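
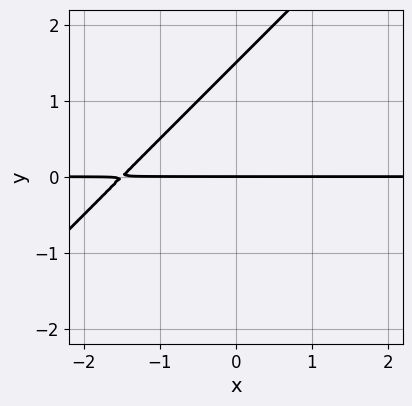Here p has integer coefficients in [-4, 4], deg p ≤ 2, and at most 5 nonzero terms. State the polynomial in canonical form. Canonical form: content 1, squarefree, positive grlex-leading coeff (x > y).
2*x*y - 2*y^2 + 3*y

(a) deg p = 2. No degree-1 curve has this shape.
(b) Against the integer gridlines: one y-axis crossing is at y = 0; the visible x-axis segment lies entirely on the curve.
(c) The integer polynomial consistent with all of this is the stated p.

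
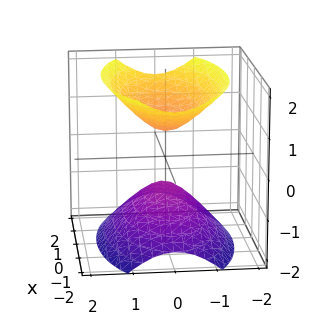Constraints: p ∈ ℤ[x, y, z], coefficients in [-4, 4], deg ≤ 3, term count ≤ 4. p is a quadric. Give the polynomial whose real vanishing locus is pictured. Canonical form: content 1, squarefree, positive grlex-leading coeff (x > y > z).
x^2 + 3*y^2 - 2*z^2 + 1

1. I count 2 distinct pieces. Treating them together as one polynomial.
2. deg p = 2. Two separate bowl-shaped sheets opening away from each other; a quadric.
3. Symmetries: the y ↦ −y reflection is a symmetry, so y appears only in even powers; the x ↦ −x reflection is a symmetry, so x appears only in even powers; mirror symmetry z ↦ −z ⇒ only even powers of z.
4. Checking where it meets the axes: it misses every integer gridline on the y-axis; no x-intercept at any integer in the box.
5. These observations pin down the coefficients.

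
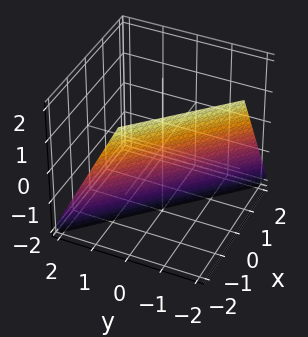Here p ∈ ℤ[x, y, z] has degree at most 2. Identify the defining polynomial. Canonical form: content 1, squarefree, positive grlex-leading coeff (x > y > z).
2*x + 2*y + z + 2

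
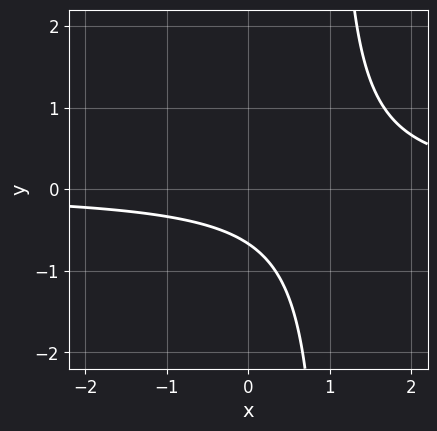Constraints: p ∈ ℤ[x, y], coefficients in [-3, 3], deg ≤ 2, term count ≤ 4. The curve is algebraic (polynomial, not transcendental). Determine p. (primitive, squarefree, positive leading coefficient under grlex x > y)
3*x*y - 3*y - 2

1. The degree is 2 — the shape is more complex than any degree-1 curve.
2. Checking where it meets the axes: no x-intercept at any integer in the box.
3. Putting this together gives p.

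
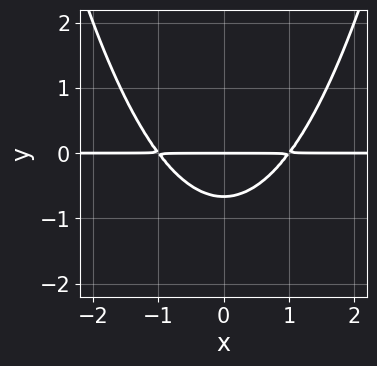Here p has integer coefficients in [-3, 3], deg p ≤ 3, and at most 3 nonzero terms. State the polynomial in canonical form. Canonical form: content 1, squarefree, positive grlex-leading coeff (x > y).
First, deg p = 3. A generic line meets the curve in up to 3 points.
Then, symmetries: the x ↦ −x reflection is a symmetry, so x appears only in even powers.
Then, checking where it meets the axes: it meets the y-axis at y = 0 (among the integer gridlines); the visible x-axis segment lies entirely on the curve.
Finally, these observations pin down the coefficients.

2*x^2*y - 3*y^2 - 2*y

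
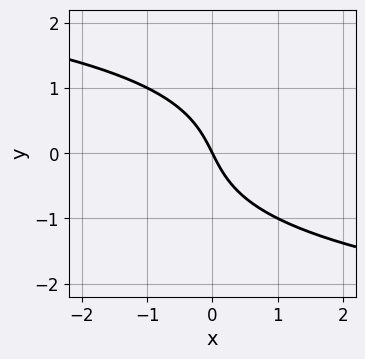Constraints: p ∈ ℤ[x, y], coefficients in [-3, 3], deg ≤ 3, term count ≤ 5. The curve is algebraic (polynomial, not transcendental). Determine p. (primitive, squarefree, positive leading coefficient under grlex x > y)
y^3 + 2*x + y

Degree: no degree-2 curve has this shape, so deg p = 3.
From the visible intercepts: it meets the x-axis at x = 0 (among the integer gridlines); one y-axis crossing is at y = 0.
The integer polynomial consistent with all of this is the stated p.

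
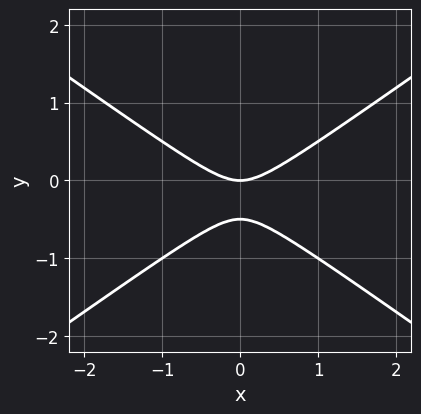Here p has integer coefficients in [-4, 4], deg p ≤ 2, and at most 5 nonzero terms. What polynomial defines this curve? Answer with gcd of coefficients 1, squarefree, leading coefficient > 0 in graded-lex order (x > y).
x^2 - 2*y^2 - y

First, the degree is 2 — no degree-1 curve has this shape.
Then, symmetries: it's symmetric under x → −x, forcing even powers of x.
Next, checking where it meets the axes: one y-axis crossing is at y = 0; it meets the x-axis at x = 0 (among the integer gridlines).
Finally, assembling these constraints gives the stated polynomial.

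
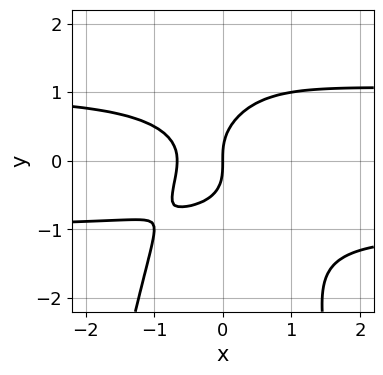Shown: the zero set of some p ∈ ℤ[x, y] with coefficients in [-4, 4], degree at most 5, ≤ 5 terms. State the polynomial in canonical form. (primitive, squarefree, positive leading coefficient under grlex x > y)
3*x^2*y^2 + 2*y^3 - 3*x^2 - 2*x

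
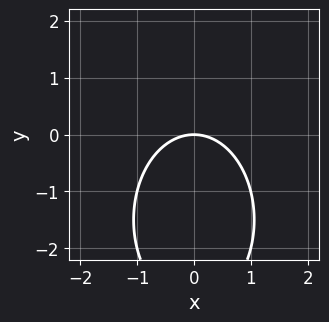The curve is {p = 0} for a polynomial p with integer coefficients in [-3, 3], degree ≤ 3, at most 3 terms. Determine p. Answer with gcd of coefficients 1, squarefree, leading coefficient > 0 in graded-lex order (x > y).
2*x^2 + y^2 + 3*y

First, deg p = 2. No degree-1 curve has this shape.
Next, symmetries: it's symmetric under x → −x, forcing even powers of x.
Then, checking where it meets the axes: it meets the y-axis at y = 0 (among the integer gridlines); it meets the x-axis at x = 0 (among the integer gridlines).
Finally, the integer polynomial consistent with all of this is the stated p.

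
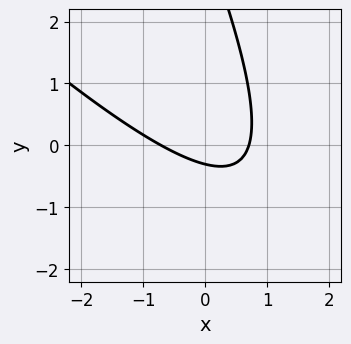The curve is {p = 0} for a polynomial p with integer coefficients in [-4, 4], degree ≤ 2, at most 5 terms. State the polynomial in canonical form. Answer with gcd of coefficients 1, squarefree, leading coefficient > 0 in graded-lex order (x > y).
2*x^2 + 3*x*y + y^2 - 3*y - 1

1. The degree is 2 — the shape is more complex than any degree-1 curve.
2. The integer polynomial consistent with all of this is the stated p.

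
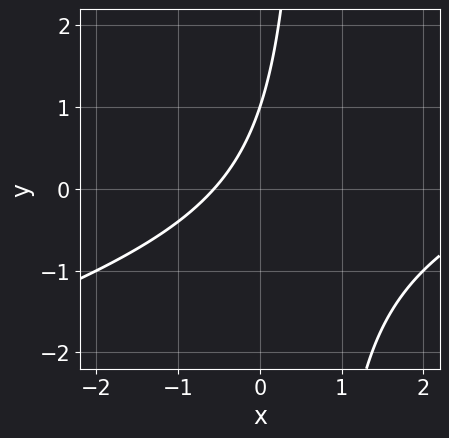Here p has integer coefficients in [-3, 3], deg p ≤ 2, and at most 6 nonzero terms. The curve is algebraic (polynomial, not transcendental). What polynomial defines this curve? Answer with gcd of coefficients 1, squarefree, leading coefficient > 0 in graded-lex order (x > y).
x^2 - 3*x*y - 3*x + 2*y - 2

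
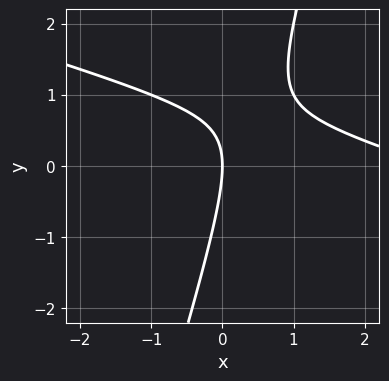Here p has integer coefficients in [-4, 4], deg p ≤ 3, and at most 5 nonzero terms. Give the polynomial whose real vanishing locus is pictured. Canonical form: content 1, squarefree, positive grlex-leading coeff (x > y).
(a) The degree is 2 — a generic line meets the curve in up to 2 points.
(b) Reading off the gridlines: it meets the y-axis at y = 0 (among the integer gridlines); one x-axis crossing is at x = 0.
(c) Putting this together gives p.

x^2 + 3*x*y - y^2 - 3*x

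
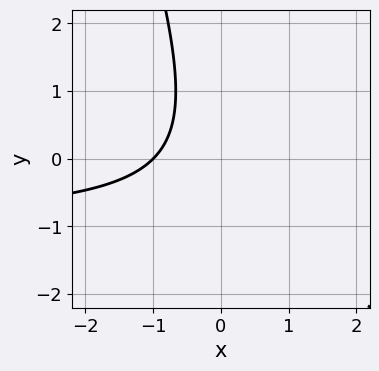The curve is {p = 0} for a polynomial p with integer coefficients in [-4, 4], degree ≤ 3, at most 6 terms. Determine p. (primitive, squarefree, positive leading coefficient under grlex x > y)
3*x*y + y^2 + 3*x + 3

The degree is 2 — no degree-1 curve has this shape.
From the visible intercepts: one x-axis crossing is at x = -1; it misses every integer gridline on the y-axis.
Putting this together gives p.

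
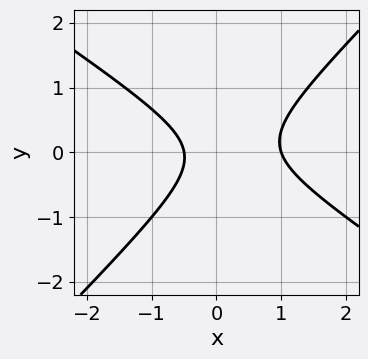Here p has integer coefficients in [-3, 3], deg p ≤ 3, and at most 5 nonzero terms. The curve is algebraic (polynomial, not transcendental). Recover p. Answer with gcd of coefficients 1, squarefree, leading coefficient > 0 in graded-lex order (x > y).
1. The degree is 2 — a generic line meets the curve in up to 2 points.
2. Against the integer gridlines: it misses every integer gridline on the y-axis; one x-axis crossing is at x = 1.
3. Solving for integer coefficients yields p as stated.

2*x^2 + x*y - 3*y^2 - x - 1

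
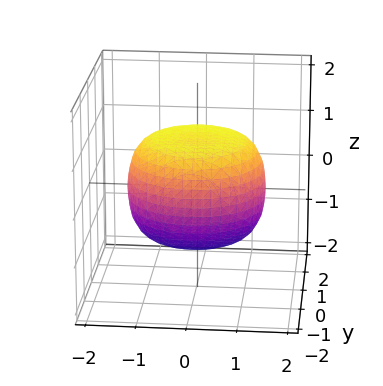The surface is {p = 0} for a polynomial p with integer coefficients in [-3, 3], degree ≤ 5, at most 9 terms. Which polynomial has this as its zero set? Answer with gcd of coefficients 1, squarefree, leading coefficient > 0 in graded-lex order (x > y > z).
x^4 + 2*x^2*y^2 + y^4 - x^2 - y^2 + 2*z^2 - 2

1. Degree: a generic line meets the surface in up to 4 points, so deg p = 4.
2. Symmetry: the surface is invariant under rotation about z: p = q(x² + y², z).
3. Observable constraints: a circular section at z = 0 has radius between 1 and 2; among the integer gridlines, it crosses the z-axis at z ∈ {-1, 1}.
4. These observations pin down the coefficients.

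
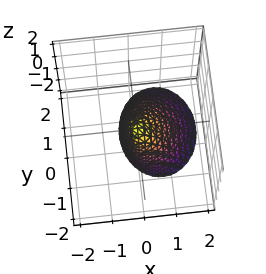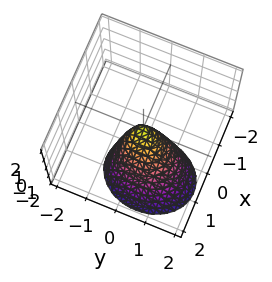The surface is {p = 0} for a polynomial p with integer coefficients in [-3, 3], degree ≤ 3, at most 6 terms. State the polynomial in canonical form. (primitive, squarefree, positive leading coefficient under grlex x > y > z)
The degree is 2 — the shape is more complex than any degree-1 surface.
From the axis intercepts and sections: one z-axis crossing is at z = 0; it crosses the y-axis at the gridline y = 0; it crosses the x-axis at the gridline x = 0.
Fitting integer coefficients to these (and the overall shape) gives p.

3*x^2 + 2*x*z + 2*y^2 + y*z + z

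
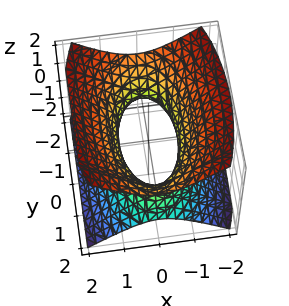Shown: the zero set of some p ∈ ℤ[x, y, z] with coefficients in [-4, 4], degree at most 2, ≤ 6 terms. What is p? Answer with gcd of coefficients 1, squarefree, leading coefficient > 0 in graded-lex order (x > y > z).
3*x^2 + y^2 - 3*z^2 - 2

(a) The degree is 2 — one connected sheet with a waist; a quadric.
(b) Symmetries: the z ↦ −z reflection is a symmetry, so z appears only in even powers; mirror symmetry y ↦ −y ⇒ only even powers of y; it's symmetric under x → −x, forcing even powers of x.
(c) Checking where it meets the axes: it misses every integer gridline on the z-axis.
(d) The integer polynomial consistent with all of this is the stated p.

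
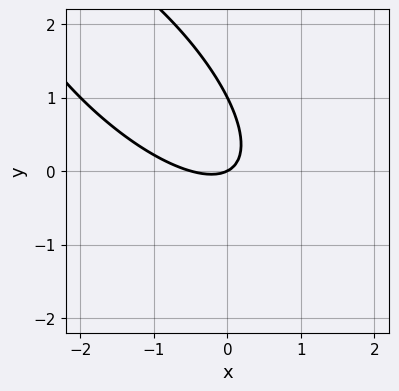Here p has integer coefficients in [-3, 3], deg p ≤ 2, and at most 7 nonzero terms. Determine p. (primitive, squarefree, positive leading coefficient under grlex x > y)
2*x^2 + 3*x*y + 2*y^2 + x - 2*y

1. Degree: the shape is more complex than any degree-1 curve, so deg p = 2.
2. Against the integer gridlines: it meets the x-axis at x = 0 (among the integer gridlines); the y-axis gridline crossings are at y ∈ {0, 1}.
3. The integer polynomial consistent with all of this is the stated p.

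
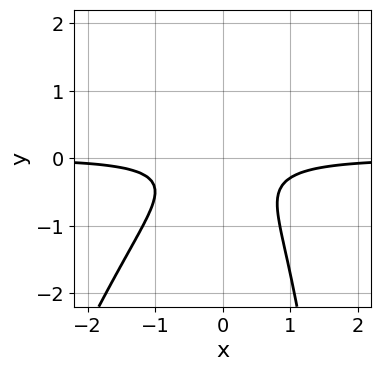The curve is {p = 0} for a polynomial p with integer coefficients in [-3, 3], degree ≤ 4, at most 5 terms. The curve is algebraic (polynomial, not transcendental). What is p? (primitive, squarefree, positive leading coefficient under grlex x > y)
3*x^2*y - x*y^2 + 3*y^2 + y + 1

First, degree: a generic line meets the curve in up to 3 points, so deg p = 3.
Next, checking where it meets the axes: no y-intercept at any integer in the box; the curve avoids every integer x-axis point in the box.
Finally, the integer polynomial consistent with all of this is the stated p.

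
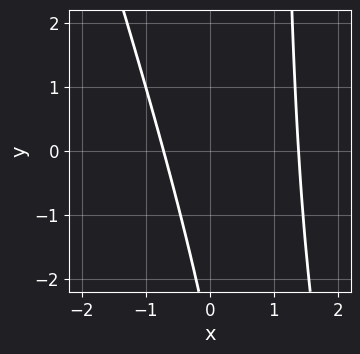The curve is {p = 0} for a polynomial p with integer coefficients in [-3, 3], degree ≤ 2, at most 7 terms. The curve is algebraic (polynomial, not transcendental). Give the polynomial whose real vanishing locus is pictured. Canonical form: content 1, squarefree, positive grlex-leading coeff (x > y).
deg p = 2. A generic line meets the curve in up to 2 points.
From the axis intercepts and sections: it misses every integer gridline on the y-axis.
Matching integer coefficients to the picture gives p.

3*x^2 + x*y - 2*x - y - 3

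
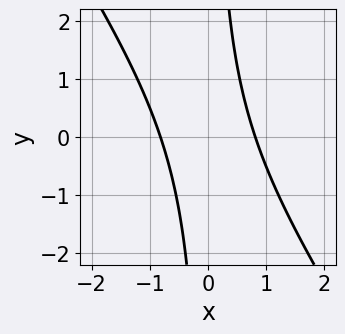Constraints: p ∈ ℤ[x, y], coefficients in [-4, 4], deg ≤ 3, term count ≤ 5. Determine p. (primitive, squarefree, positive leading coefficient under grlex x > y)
3*x^2 + 2*x*y - 2

deg p = 2.
Observable constraints: the curve avoids every integer y-axis point in the box.
Matching integer coefficients to the picture gives p.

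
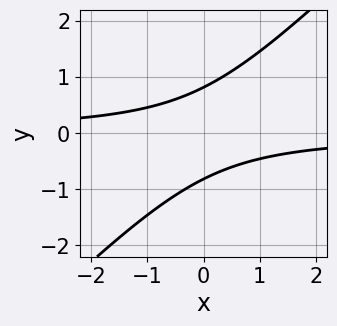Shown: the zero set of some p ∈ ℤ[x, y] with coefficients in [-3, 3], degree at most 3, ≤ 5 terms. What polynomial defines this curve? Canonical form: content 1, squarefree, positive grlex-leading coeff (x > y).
Degree: a generic line meets the curve in up to 2 points, so deg p = 2.
From the axis intercepts and sections: no x-intercept at any integer in the box.
Putting this together gives p.

3*x*y - 3*y^2 + 2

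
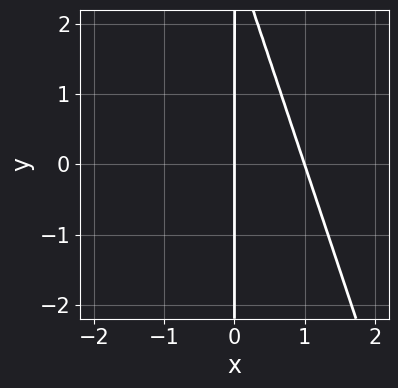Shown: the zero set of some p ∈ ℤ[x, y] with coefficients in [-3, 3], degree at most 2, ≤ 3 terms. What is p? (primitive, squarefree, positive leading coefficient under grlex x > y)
First, deg p = 2. The shape is more complex than any degree-1 curve.
Then, observable constraints: among the integer gridlines, it crosses the x-axis at x ∈ {0, 1}; every point of the y-axis in the box is on the curve.
Finally, together with the visible shape, these determine p as stated.

3*x^2 + x*y - 3*x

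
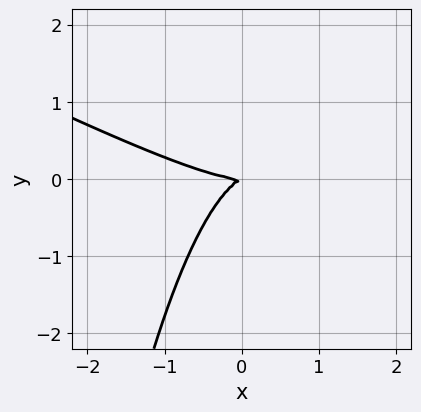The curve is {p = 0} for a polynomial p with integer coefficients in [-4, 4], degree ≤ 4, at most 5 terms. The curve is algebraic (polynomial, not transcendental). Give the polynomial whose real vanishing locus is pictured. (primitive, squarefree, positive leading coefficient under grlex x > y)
x^3 + 2*x^2*y - x*y + 2*y^2

1. deg p = 3.
2. Against the integer gridlines: it crosses the y-axis at the gridline y = 0; one x-axis crossing is at x = 0.
3. Solving for integer coefficients yields p as stated.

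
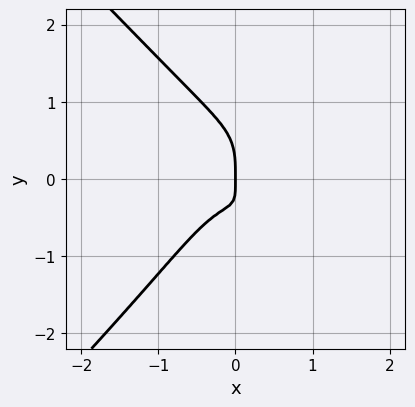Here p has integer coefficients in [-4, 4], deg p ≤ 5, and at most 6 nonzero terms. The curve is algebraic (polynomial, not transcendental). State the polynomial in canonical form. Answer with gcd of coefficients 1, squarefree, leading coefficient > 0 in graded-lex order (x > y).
First, degree: no degree-3 curve has this shape, so deg p = 4.
Then, from the visible intercepts: one x-axis crossing is at x = 0; it crosses the y-axis at the gridline y = 0.
Finally, matching integer coefficients to the picture gives p.

2*x^2*y^2 - 2*y^4 - 3*x^3 - 2*x*y - x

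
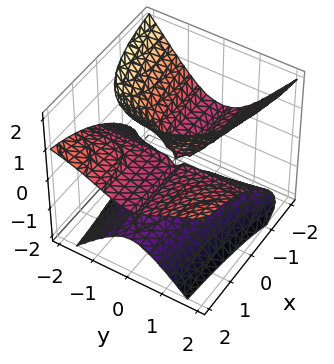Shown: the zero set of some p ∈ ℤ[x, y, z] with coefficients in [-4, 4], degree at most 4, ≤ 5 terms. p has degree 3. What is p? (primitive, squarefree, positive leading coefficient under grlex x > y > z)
First, I count 2 distinct pieces. They look like related sheets of one shape, so recover p as a whole.
Then, degree: a generic line meets the surface in up to 3 points, so deg p = 3.
Then, reading off the gridlines: the visible y-axis segment lies entirely on the surface; it crosses the z-axis at the gridline z = 0.
Finally, assembling these constraints gives the stated polynomial. Check: (1, 0, 0) on the x-axis lies on the surface, and p(1, 0, 0) = 0. ✓

2*x*y^2 - 2*x*z^2 - 3*y^2*z + 2*z^3 - 3*x*z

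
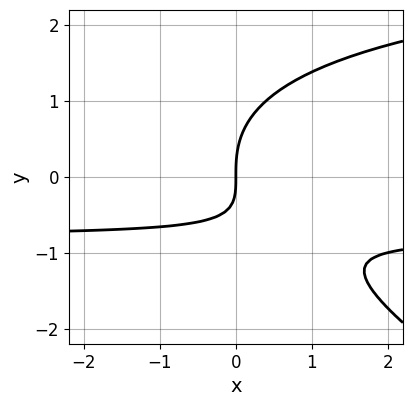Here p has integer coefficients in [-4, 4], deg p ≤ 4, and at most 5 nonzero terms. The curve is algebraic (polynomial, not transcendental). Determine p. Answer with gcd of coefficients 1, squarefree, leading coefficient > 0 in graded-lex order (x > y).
1. The degree is 3 — a generic line meets the curve in up to 3 points.
2. From the axis intercepts and sections: it crosses the y-axis at the gridline y = 0; it crosses the x-axis at the gridline x = 0.
3. Matching integer coefficients to the picture gives p.

x*y^2 + 2*y^3 - 3*x*y - 3*x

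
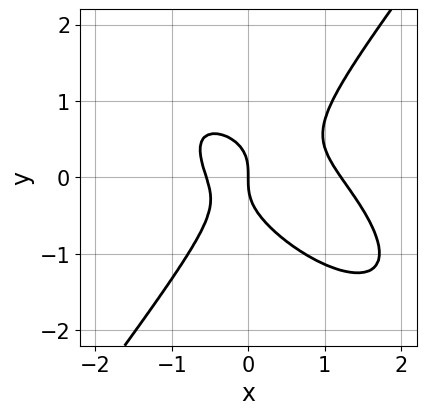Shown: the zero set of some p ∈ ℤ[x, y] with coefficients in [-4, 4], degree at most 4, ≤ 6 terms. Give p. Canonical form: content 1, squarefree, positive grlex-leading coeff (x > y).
3*x^3 + 3*x^2*y - 3*y^3 - 2*x^2 - 2*x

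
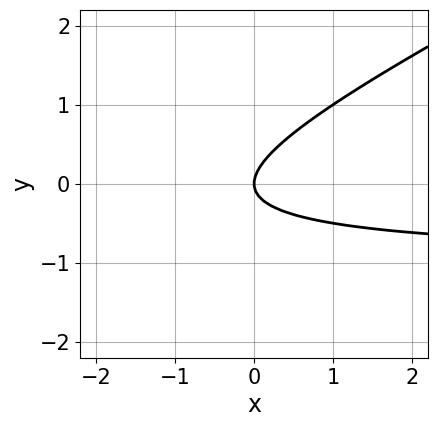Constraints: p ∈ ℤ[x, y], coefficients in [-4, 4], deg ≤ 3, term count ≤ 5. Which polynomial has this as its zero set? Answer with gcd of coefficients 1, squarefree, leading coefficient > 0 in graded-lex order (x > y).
x*y - 2*y^2 + x

First, deg p = 2.
Next, reading off the gridlines: it crosses the x-axis at the gridline x = 0; it crosses the y-axis at the gridline y = 0.
Finally, these observations pin down the coefficients.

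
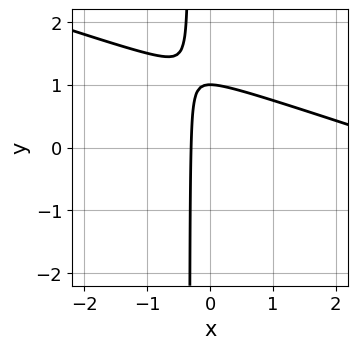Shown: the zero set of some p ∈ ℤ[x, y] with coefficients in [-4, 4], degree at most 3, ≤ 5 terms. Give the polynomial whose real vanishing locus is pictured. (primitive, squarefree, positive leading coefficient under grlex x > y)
x^2 + 3*x*y - 3*x + y - 1

Degree: no degree-1 curve has this shape, so deg p = 2.
From the axis intercepts and sections: it meets the y-axis at y = 1 (among the integer gridlines).
Solving for integer coefficients yields p as stated.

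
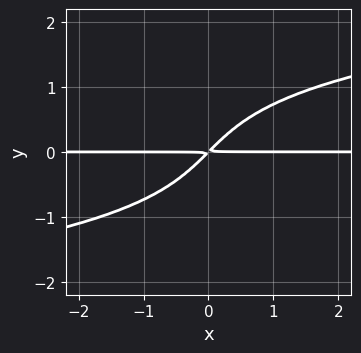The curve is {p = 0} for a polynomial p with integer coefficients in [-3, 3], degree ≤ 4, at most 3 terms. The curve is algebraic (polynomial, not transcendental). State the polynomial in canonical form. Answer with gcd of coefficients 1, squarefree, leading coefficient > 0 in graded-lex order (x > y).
2*y^4 - 3*x*y + 3*y^2

(a) The degree is 4 — a generic line meets the curve in up to 4 points.
(b) Against the integer gridlines: every point of the x-axis in the box is on the curve.
(c) Together with the visible shape, these determine p as stated.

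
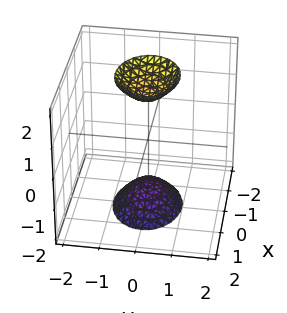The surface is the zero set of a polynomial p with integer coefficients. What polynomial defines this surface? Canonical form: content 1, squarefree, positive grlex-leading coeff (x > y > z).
2*x^2 + 3*y^2 - z^2 + 2

(a) The picture has 2 separate pieces. They look like related sheets of one shape, so recover p as a whole.
(b) deg p = 2. Two sheets facing apart; a quadric.
(c) Symmetries: it's symmetric under x → −x, forcing even powers of x; mirror symmetry z ↦ −z ⇒ only even powers of z; the y ↦ −y reflection is a symmetry, so y appears only in even powers.
(d) Checking where it meets the axes: it misses every integer gridline on the y-axis; the surface avoids every integer x-axis point in the box.
(e) Matching integer coefficients to the picture gives p.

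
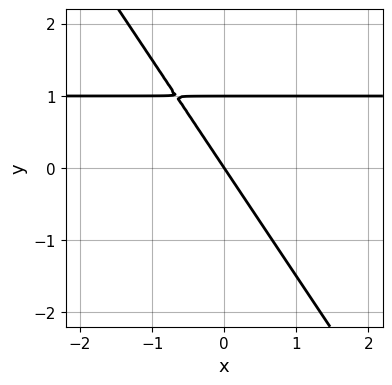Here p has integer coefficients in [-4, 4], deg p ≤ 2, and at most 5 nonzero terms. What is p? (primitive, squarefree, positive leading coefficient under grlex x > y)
3*x*y + 2*y^2 - 3*x - 2*y

First, degree: the shape is more complex than any degree-1 curve, so deg p = 2.
Next, reading off the gridlines: it crosses the x-axis at the gridline x = 0; the y-axis gridline crossings are at y ∈ {0, 1}.
Finally, together with the visible shape, these determine p as stated.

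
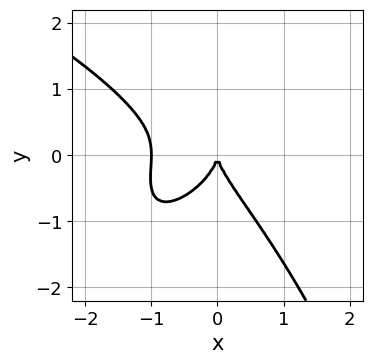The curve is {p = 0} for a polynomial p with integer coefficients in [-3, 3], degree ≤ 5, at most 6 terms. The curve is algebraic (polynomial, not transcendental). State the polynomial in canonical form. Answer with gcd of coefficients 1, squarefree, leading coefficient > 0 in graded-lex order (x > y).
x^2*y^2 + 3*x^3 + 2*y^3 + 3*x^2

Degree: the shape is more complex than any degree-3 curve, so deg p = 4.
Observable constraints: it meets the y-axis at y = 0 (among the integer gridlines); among the integer gridlines, it crosses the x-axis at x ∈ {-1, 0}.
The integer polynomial consistent with all of this is the stated p.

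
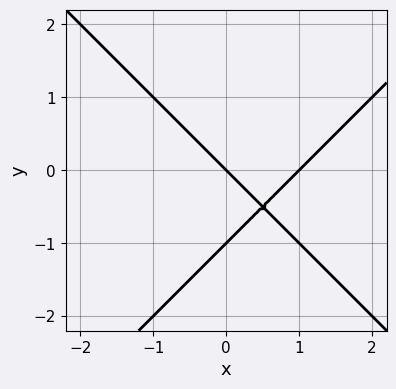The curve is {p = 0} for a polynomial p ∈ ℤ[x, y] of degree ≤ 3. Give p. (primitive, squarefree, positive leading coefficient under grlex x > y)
x^2 - y^2 - x - y

(a) The degree is 2 — the shape is more complex than any degree-1 curve.
(b) Checking where it meets the axes: the x-axis gridline crossings are at x ∈ {0, 1}; the y-axis gridline crossings are at y ∈ {-1, 0}.
(c) Putting this together gives p.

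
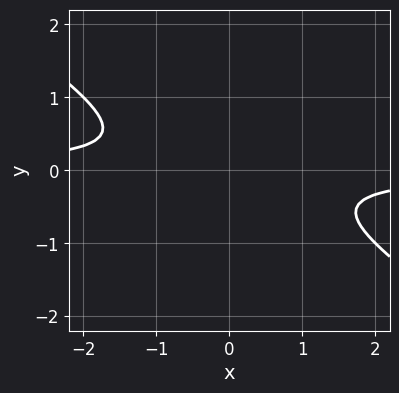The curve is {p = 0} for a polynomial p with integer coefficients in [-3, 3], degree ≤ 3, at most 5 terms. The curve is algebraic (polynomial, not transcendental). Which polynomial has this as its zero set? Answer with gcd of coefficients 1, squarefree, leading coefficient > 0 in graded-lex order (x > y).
2*x*y + 3*y^2 + 1

1. The degree is 2 — the shape is more complex than any degree-1 curve.
2. Reading off the gridlines: no y-intercept at any integer in the box; no x-intercept at any integer in the box.
3. Matching integer coefficients to the picture gives p.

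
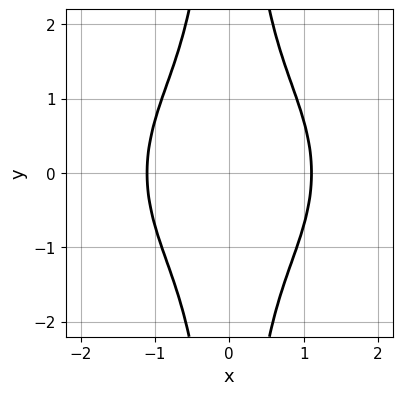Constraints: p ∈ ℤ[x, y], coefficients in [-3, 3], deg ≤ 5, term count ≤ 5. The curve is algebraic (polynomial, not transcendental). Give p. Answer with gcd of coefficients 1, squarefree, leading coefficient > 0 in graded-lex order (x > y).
First, degree: no degree-3 curve has this shape, so deg p = 4.
Then, symmetries: the y ↦ −y reflection is a symmetry, so y appears only in even powers; the x ↦ −x reflection is a symmetry, so x appears only in even powers.
Then, reading off the gridlines: the curve avoids every integer y-axis point in the box.
Finally, matching integer coefficients to the picture gives p.

2*x^4 + 2*x^2*y^2 - 3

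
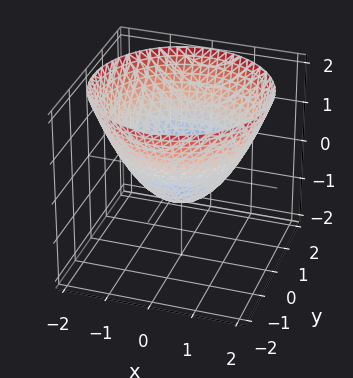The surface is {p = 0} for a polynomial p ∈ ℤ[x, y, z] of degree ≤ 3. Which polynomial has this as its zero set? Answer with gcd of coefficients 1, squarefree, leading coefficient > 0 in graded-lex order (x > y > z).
First, degree: the shape is more complex than any degree-1 surface, so deg p = 2.
Then, by symmetry, the z-axis is an axis of rotation, so x and y enter only as x² + y².
Next, reading off the gridlines: a circular section at z = 0 has radius exactly 1; the x-axis gridline crossings are at x ∈ {-1, 1}; among the integer gridlines, it crosses the y-axis at y ∈ {-1, 1}.
Finally, assembling these constraints gives the stated polynomial.

2*x^2 + 2*y^2 - 3*z - 2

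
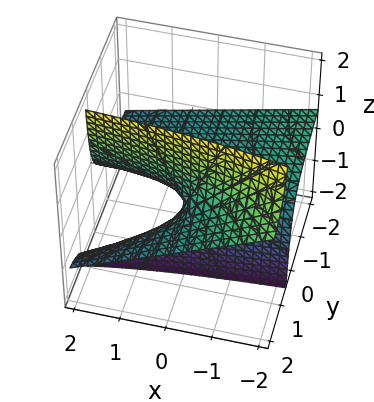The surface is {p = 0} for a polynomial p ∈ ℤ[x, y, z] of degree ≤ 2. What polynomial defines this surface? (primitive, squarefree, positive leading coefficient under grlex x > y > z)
1. deg p = 2. No degree-1 surface has this shape.
2. Observable constraints: every point of the x-axis in the box is on the surface; it meets the z-axis at z = 0 (among the integer gridlines); the visible y-axis segment lies entirely on the surface.
3. Solving for integer coefficients yields p as stated.

x*y + 3*y*z - 2*z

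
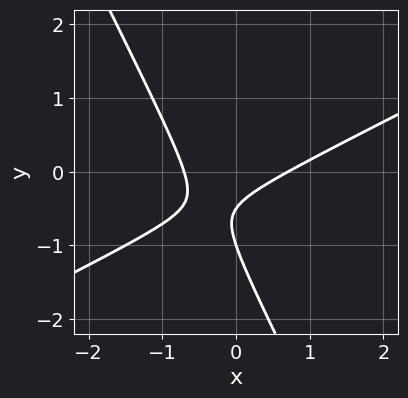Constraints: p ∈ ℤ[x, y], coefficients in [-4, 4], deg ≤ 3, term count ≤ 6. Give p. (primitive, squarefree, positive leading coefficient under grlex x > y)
1. deg p = 2. A generic line meets the curve in up to 2 points.
2. Checking where it meets the axes: it meets the y-axis at y = -1 (among the integer gridlines).
3. Solving for integer coefficients yields p as stated.

2*x^2 - 3*x*y - 2*y^2 - 3*y - 1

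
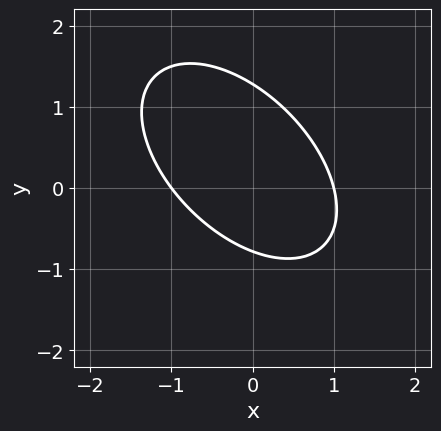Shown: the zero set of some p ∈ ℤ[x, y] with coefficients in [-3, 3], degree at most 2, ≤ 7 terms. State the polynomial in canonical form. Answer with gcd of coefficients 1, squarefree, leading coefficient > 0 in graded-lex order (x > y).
2*x^2 + 2*x*y + 2*y^2 - y - 2

(a) deg p = 2. The shape is more complex than any degree-1 curve.
(b) Checking where it meets the axes: among the integer gridlines, it crosses the x-axis at x ∈ {-1, 1}.
(c) Putting this together gives p.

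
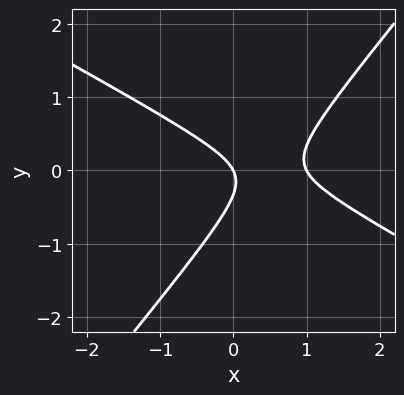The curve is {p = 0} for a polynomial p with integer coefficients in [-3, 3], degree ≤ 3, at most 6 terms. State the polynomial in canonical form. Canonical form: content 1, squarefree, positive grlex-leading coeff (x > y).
(a) Degree: a generic line meets the curve in up to 2 points, so deg p = 2.
(b) From the visible intercepts: the x-axis gridline crossings are at x ∈ {0, 1}; it crosses the y-axis at the gridline y = 0.
(c) Putting this together gives p.

2*x^2 + 2*x*y - 3*y^2 - 2*x - y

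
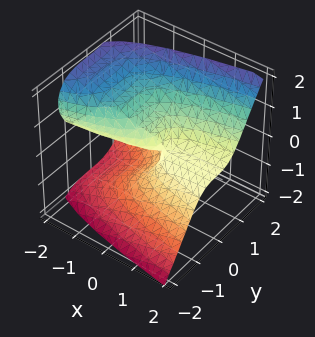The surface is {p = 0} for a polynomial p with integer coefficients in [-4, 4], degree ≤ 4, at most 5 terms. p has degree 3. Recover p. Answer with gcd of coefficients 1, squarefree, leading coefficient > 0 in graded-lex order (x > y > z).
3*y^3 - 2*z^3 - 3*x*z + z

First, degree: no degree-2 surface has this shape, so deg p = 3.
Next, checking where it meets the axes: one z-axis crossing is at z = 0; it meets the y-axis at y = 0 (among the integer gridlines); the visible x-axis segment lies entirely on the surface.
Finally, solving for integer coefficients yields p as stated.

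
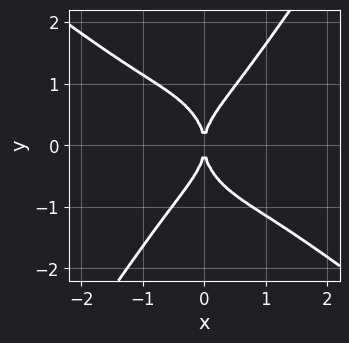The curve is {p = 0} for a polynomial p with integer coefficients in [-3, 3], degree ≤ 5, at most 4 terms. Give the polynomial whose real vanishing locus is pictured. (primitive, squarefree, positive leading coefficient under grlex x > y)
2*x^4 + 2*x^3*y - y^4 + 2*x^2

1. The degree is 4 — a generic line meets the curve in up to 4 points.
2. From the axis intercepts and sections: it crosses the y-axis at the gridline y = 0; one x-axis crossing is at x = 0.
3. Assembling these constraints gives the stated polynomial.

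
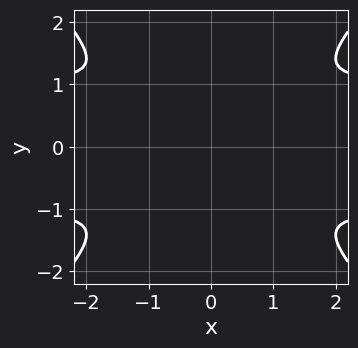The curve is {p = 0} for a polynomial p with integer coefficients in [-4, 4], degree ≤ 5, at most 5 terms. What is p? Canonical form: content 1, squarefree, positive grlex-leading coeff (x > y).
(a) Degree: the shape is more complex than any degree-3 curve, so deg p = 4.
(b) Symmetries: it's symmetric under x → −x, forcing even powers of x; it's symmetric under y → −y, forcing even powers of y.
(c) Together with the visible shape, these determine p as stated.

x^2*y^2 - y^4 - x^2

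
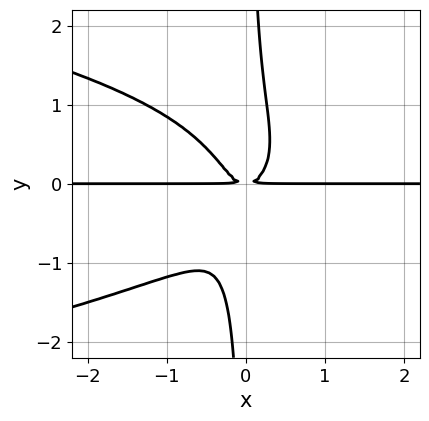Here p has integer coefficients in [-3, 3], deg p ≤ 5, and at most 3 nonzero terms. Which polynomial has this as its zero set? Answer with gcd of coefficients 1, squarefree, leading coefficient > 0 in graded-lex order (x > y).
First, the degree is 4 — a generic line meets the curve in up to 4 points.
Then, from the visible intercepts: the visible x-axis segment lies entirely on the curve.
Finally, the integer polynomial consistent with all of this is the stated p.

3*x*y^3 + 3*x^2*y - y^2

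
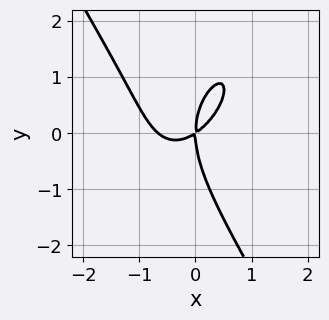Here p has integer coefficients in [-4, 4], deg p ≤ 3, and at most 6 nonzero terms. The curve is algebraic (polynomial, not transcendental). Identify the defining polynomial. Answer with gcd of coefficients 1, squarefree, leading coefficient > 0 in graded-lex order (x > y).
3*x^3 - x^2*y + y^3 + 2*x^2 - 3*x*y

The degree is 3 — no degree-2 curve has this shape.
Checking where it meets the axes: it crosses the y-axis at the gridline y = 0; it meets the x-axis at x = 0 (among the integer gridlines).
The integer polynomial consistent with all of this is the stated p.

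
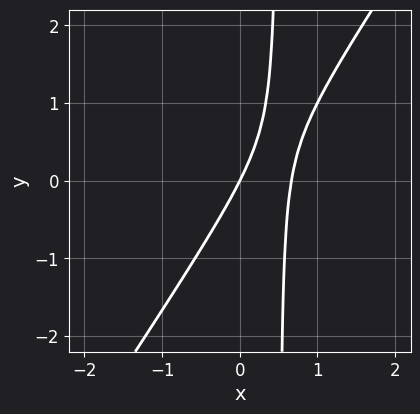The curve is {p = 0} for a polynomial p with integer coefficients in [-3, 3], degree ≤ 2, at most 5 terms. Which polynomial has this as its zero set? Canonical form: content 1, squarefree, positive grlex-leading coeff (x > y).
3*x^2 - 2*x*y - 2*x + y

First, the degree is 2 — no degree-1 curve has this shape.
Then, from the visible intercepts: it meets the x-axis at x = 0 (among the integer gridlines); one y-axis crossing is at y = 0.
Finally, solving for integer coefficients yields p as stated.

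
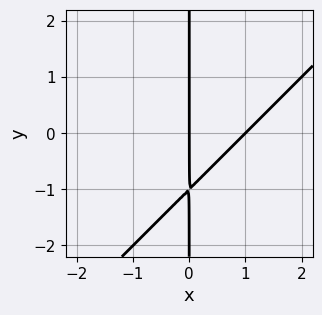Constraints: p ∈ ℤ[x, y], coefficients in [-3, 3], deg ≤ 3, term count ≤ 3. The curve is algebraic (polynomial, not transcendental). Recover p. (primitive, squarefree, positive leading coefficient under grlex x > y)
First, deg p = 2. No degree-1 curve has this shape.
Then, from the visible intercepts: among the integer gridlines, it crosses the x-axis at x ∈ {0, 1}; every point of the y-axis in the box is on the curve.
Finally, putting this together gives p.

x^2 - x*y - x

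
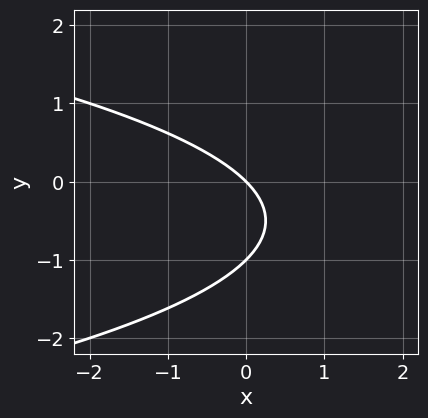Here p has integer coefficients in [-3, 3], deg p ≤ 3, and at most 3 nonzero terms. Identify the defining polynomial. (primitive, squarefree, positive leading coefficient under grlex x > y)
y^2 + x + y

(a) Degree: a generic line meets the curve in up to 2 points, so deg p = 2.
(b) From the axis intercepts and sections: it meets the x-axis at x = 0 (among the integer gridlines); the y-axis gridline crossings are at y ∈ {-1, 0}.
(c) The integer polynomial consistent with all of this is the stated p.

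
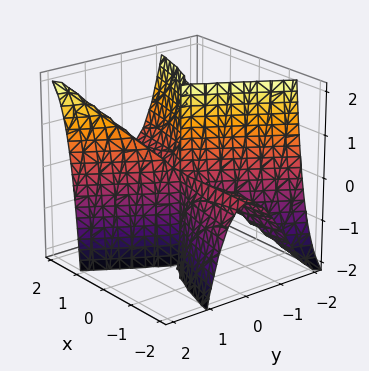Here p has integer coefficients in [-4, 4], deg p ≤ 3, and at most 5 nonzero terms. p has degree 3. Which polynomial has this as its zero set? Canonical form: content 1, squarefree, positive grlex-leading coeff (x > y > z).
x^2*z - 3*x*y^2 + 2*y^3

Degree: a generic line meets the surface in up to 3 points, so deg p = 3.
From the visible intercepts: one y-axis crossing is at y = 0; the visible x-axis segment lies entirely on the surface.
Assembling these constraints gives the stated polynomial. Check: (0, 0, 1) on the z-axis lies on the surface, and p(0, 0, 1) = 0. ✓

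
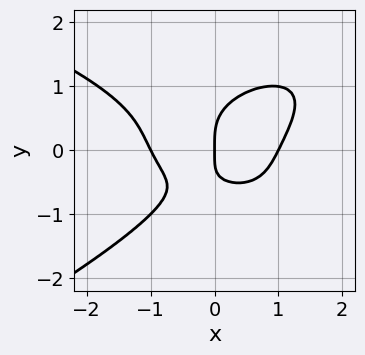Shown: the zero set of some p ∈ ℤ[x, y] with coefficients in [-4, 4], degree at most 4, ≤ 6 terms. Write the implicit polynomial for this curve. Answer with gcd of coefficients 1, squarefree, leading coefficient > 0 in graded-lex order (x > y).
x*y^3 - 3*y^4 - 2*x^3 + 2*x*y + 2*x

deg p = 4. The shape is more complex than any degree-3 curve.
Observable constraints: among the integer gridlines, it crosses the x-axis at x ∈ {-1, 0, 1}; it meets the y-axis at y = 0 (among the integer gridlines).
Together with the visible shape, these determine p as stated.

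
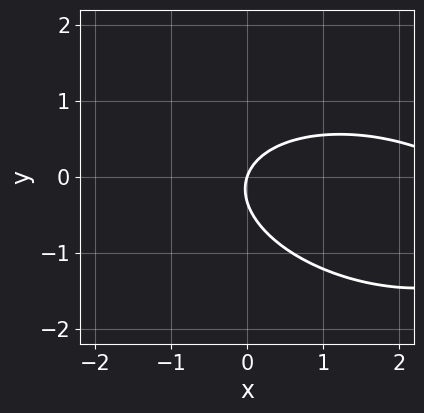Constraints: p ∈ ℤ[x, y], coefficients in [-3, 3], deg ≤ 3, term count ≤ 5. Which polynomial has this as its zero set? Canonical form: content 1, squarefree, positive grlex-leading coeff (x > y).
deg p = 2. A generic line meets the curve in up to 2 points.
Against the integer gridlines: it meets the x-axis at x = 0 (among the integer gridlines); it crosses the y-axis at the gridline y = 0.
Matching integer coefficients to the picture gives p.

x^2 + x*y + 3*y^2 - 3*x + y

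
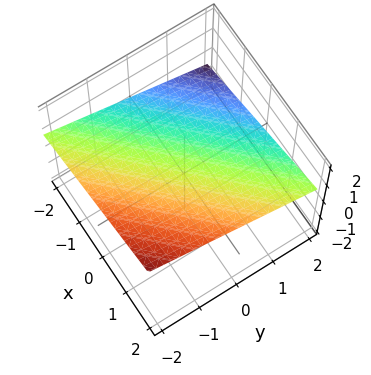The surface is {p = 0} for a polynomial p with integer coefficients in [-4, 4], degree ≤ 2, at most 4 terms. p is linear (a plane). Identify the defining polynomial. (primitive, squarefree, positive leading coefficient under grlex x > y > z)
x - y - 3*z + 2

1. deg p = 1.
2. Reading off the gridlines: one x-axis crossing is at x = -2; one y-axis crossing is at y = 2.
3. These observations pin down the coefficients.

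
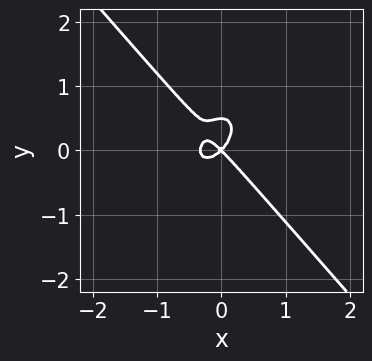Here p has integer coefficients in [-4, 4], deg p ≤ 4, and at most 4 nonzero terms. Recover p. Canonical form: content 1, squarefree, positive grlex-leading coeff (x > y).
3*x^3 + 2*y^3 + x^2 - y^2

First, deg p = 3. No degree-2 curve has this shape.
Then, reading off the gridlines: it crosses the y-axis at the gridline y = 0; it meets the x-axis at x = 0 (among the integer gridlines).
Finally, solving for integer coefficients yields p as stated.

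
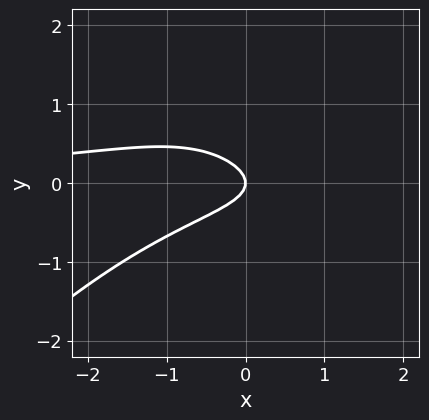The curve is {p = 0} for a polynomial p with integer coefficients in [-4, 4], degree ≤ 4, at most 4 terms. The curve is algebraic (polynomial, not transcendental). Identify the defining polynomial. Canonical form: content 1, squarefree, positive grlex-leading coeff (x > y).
Degree: no degree-2 curve has this shape, so deg p = 3.
From the axis intercepts and sections: it crosses the x-axis at the gridline x = 0; one y-axis crossing is at y = 0.
Putting this together gives p.

x^2*y - y^3 + 3*y^2 + x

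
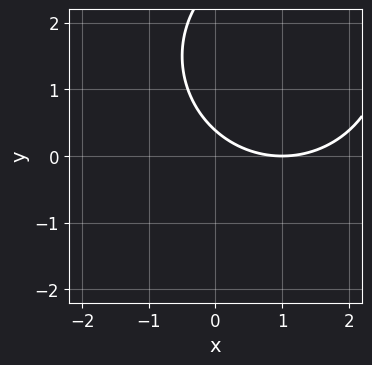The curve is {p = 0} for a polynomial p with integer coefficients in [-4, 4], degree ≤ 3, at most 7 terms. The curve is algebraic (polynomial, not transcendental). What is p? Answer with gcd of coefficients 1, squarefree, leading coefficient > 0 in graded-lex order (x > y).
x^2 + y^2 - 2*x - 3*y + 1

1. deg p = 2. No degree-1 curve has this shape.
2. Reading off the gridlines: one x-axis crossing is at x = 1.
3. Matching integer coefficients to the picture gives p.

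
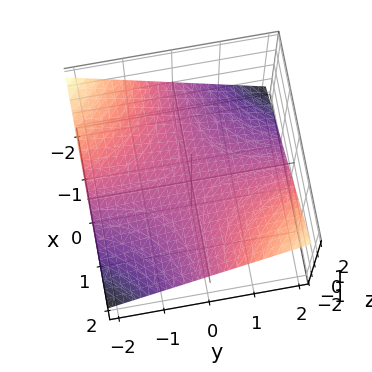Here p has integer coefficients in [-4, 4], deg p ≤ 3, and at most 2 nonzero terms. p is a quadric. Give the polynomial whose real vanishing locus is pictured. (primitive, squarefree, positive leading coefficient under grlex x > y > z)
First, degree: a hyperbolic paraboloid; a quadric, so deg p = 2.
Next, observable constraints: every point of the x-axis in the box is on the surface; it meets the z-axis at z = 0 (among the integer gridlines); the visible y-axis segment lies entirely on the surface.
Finally, the integer polynomial consistent with all of this is the stated p.

x*y - 3*z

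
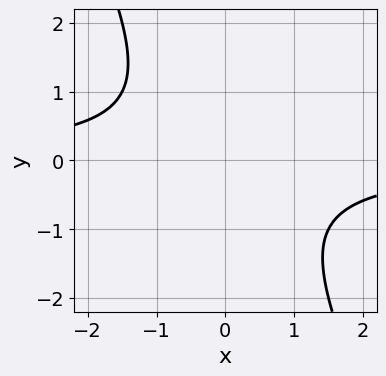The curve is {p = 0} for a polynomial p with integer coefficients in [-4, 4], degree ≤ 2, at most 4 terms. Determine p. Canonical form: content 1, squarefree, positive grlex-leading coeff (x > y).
2*x*y + y^2 + 2

(a) The degree is 2 — no degree-1 curve has this shape.
(b) From the axis intercepts and sections: the curve avoids every integer y-axis point in the box; the curve avoids every integer x-axis point in the box.
(c) Solving for integer coefficients yields p as stated.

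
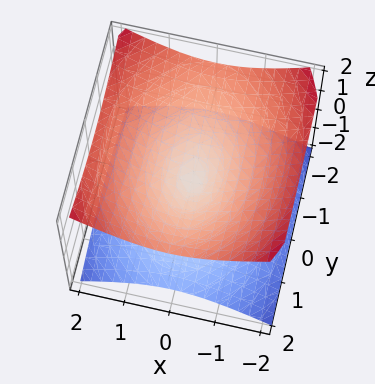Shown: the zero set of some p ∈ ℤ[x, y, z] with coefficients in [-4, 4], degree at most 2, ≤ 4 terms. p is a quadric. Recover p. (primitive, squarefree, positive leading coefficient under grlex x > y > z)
2*x^2 + y^2 - 3*z^2

First, the degree is 2 — two nappes meeting at a single point; a quadric.
Next, symmetries: the z ↦ −z reflection is a symmetry, so z appears only in even powers; mirror symmetry x ↦ −x ⇒ only even powers of x; mirror symmetry y ↦ −y ⇒ only even powers of y.
Then, observable constraints: it meets the z-axis at z = 0 (among the integer gridlines); one x-axis crossing is at x = 0; it crosses the y-axis at the gridline y = 0.
Finally, assembling these constraints gives the stated polynomial.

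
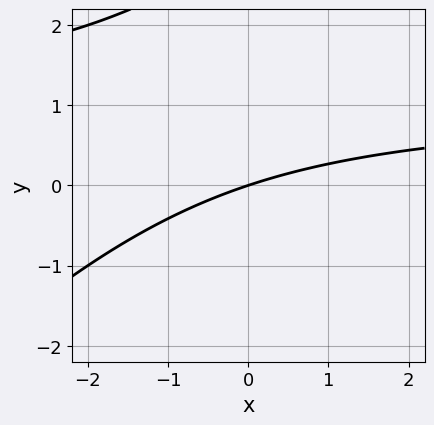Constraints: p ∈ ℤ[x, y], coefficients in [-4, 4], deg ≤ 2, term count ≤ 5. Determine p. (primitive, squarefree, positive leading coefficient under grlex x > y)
x*y - y^2 - x + 3*y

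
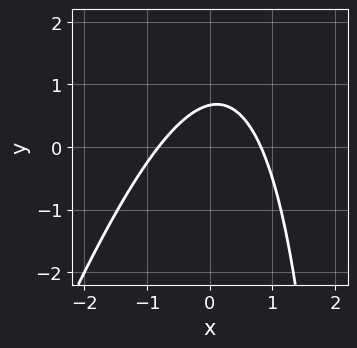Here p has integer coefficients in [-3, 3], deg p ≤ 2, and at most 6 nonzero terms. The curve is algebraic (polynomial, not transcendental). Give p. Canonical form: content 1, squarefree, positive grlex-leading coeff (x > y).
Degree: the shape is more complex than any degree-1 curve, so deg p = 2.
Solving for integer coefficients yields p as stated.

3*x^2 - x*y + 3*y - 2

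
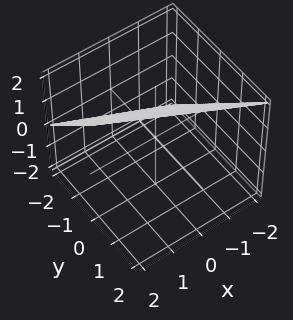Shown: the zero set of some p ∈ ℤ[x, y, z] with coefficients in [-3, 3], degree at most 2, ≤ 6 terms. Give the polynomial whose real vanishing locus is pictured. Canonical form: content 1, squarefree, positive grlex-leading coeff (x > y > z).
x + 2*y - 2*z + 2

First, degree: every cross-section is a straight line — this is a plane, so deg p = 1.
Next, observable constraints: it crosses the x-axis at the gridline x = -2; one z-axis crossing is at z = 1.
Finally, fitting integer coefficients to these (and the overall shape) gives p. Check: (0, -1, 0) on the y-axis lies on the surface, and p(0, -1, 0) = 0. ✓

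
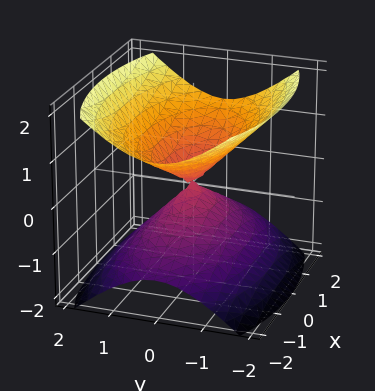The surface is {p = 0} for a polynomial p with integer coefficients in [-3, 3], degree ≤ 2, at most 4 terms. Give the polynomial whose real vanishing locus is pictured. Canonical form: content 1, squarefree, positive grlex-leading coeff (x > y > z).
x^2 + 3*y^2 - 3*z^2

(a) The picture has 2 separate pieces. They look like related sheets of one shape, so recover p as a whole.
(b) Degree: a double cone through the origin; a quadric, so deg p = 2.
(c) Symmetries: the z ↦ −z reflection is a symmetry, so z appears only in even powers; it's symmetric under y → −y, forcing even powers of y; it's symmetric under x → −x, forcing even powers of x.
(d) Reading off the gridlines: it crosses the z-axis at the gridline z = 0; it meets the x-axis at x = 0 (among the integer gridlines); it meets the y-axis at y = 0 (among the integer gridlines).
(e) Fitting integer coefficients to these (and the overall shape) gives p.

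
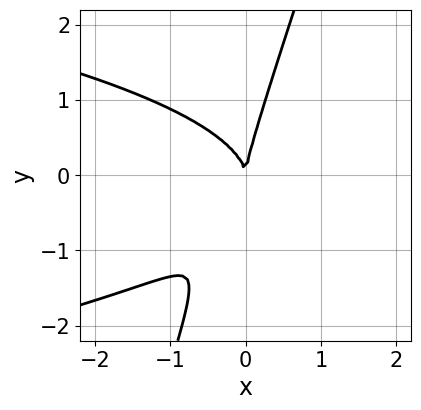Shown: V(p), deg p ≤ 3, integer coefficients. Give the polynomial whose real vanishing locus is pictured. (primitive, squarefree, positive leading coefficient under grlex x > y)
3*x*y^2 - y^3 + 3*x^2

The degree is 3 — the shape is more complex than any degree-2 curve.
Checking where it meets the axes: it meets the x-axis at x = 0 (among the integer gridlines); it crosses the y-axis at the gridline y = 0.
Solving for integer coefficients yields p as stated.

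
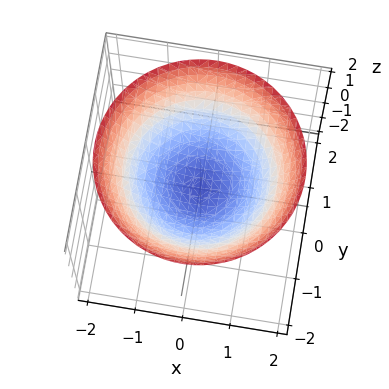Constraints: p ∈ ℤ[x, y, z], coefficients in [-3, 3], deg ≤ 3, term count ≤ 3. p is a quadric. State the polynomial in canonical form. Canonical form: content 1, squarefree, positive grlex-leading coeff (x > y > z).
First, degree: a single bowl opening along one axis; a quadric, so deg p = 2.
Next, symmetry: every cross-section ⟂ z is a circle, so x, y appear only via x² + y².
Then, reading off the gridlines: one y-axis crossing is at y = 0; it crosses the x-axis at the gridline x = 0; a circular section at z = 1 has radius between 1 and 2.
Finally, matching integer coefficients to the picture gives p.

x^2 + y^2 - 2*z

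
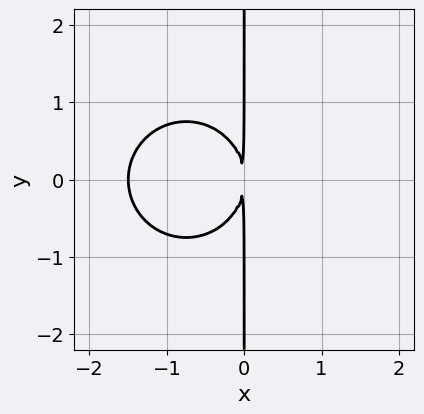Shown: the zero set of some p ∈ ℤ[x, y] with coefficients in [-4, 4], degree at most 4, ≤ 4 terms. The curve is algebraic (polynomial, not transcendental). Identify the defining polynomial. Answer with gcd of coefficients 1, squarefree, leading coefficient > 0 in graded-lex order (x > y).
The degree is 3 — the shape is more complex than any degree-2 curve.
Symmetries: it's symmetric under y → −y, forcing even powers of y.
Against the integer gridlines: every point of the y-axis in the box is on the curve.
Together with the visible shape, these determine p as stated.

2*x^3 + 2*x*y^2 + 3*x^2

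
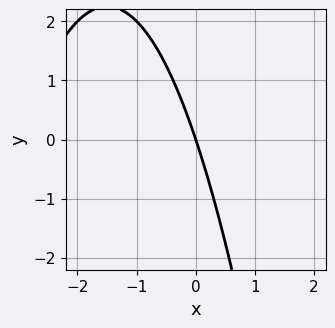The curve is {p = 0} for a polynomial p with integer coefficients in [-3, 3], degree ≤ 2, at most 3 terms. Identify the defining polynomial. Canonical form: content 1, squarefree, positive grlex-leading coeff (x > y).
x^2 + 3*x + y

(a) The degree is 2 — the shape is more complex than any degree-1 curve.
(b) Reading off the gridlines: it meets the x-axis at x = 0 (among the integer gridlines); one y-axis crossing is at y = 0.
(c) Together with the visible shape, these determine p as stated.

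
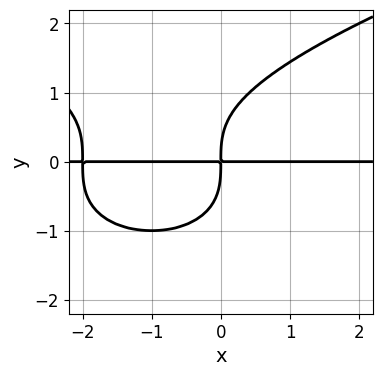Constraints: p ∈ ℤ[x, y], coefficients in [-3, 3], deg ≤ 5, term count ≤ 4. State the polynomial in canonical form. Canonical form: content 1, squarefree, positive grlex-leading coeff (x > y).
First, the degree is 4 — a generic line meets the curve in up to 4 points.
Then, reading off the gridlines: every point of the x-axis in the box is on the curve.
Finally, solving for integer coefficients yields p as stated.

y^4 - x^2*y - 2*x*y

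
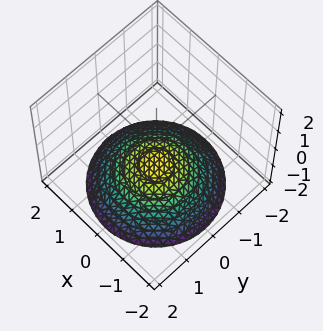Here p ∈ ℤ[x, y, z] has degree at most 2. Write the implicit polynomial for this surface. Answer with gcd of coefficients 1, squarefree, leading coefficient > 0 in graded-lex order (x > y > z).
x^2 + y^2 + 3*z + 3

Degree: a generic line meets the surface in up to 2 points, so deg p = 2.
Symmetry: every cross-section ⟂ z is a circle, so x, y appear only via x² + y².
Observable constraints: no y-intercept at any integer in the box; a circular section at z = -2 has radius between 1 and 2; one z-axis crossing is at z = -1; no x-intercept at any integer in the box.
These observations pin down the coefficients.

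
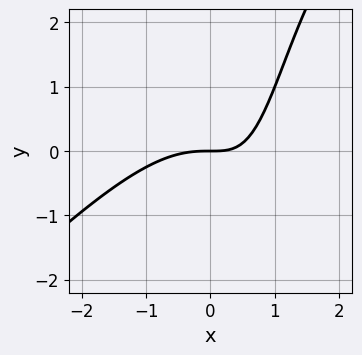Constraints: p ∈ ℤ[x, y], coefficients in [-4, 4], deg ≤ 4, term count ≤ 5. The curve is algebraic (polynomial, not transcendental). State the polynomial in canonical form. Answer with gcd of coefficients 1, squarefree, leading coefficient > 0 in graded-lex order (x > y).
2*x^3 - 2*x^2*y + 3*x*y - 3*y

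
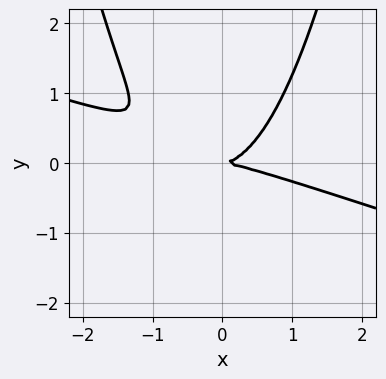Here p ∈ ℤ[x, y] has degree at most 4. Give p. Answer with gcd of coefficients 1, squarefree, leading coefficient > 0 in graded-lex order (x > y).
x^3 + 3*x^2*y - 3*y^2

1. Degree: no degree-2 curve has this shape, so deg p = 3.
2. From the axis intercepts and sections: one x-axis crossing is at x = 0; it crosses the y-axis at the gridline y = 0.
3. The integer polynomial consistent with all of this is the stated p.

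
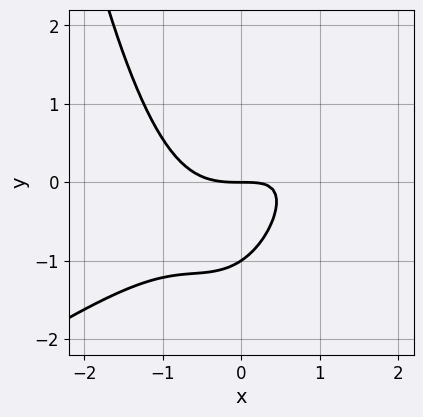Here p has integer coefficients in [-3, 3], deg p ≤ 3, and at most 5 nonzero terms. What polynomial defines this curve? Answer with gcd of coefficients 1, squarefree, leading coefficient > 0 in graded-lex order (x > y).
1. deg p = 3.
2. From the visible intercepts: one x-axis crossing is at x = 0; the y-axis gridline crossings are at y ∈ {-1, 0}.
3. Putting this together gives p.

2*x^3 - 3*x^2*y - 2*x*y + 3*y^2 + 3*y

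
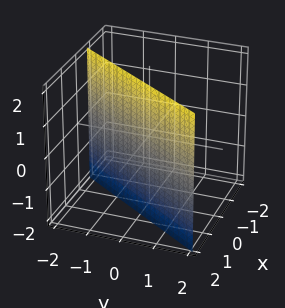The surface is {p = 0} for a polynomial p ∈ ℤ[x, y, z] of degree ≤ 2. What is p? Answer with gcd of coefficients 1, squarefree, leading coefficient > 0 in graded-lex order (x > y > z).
First, the degree is 1 — the surface is flat (a plane).
Next, checking where it meets the axes: the surface avoids every integer z-axis point in the box; one y-axis crossing is at y = -1.
Finally, these observations pin down the coefficients.

3*x - 2*y - 2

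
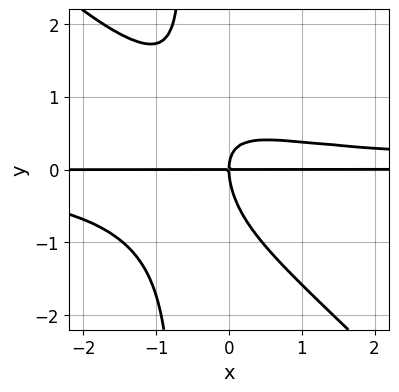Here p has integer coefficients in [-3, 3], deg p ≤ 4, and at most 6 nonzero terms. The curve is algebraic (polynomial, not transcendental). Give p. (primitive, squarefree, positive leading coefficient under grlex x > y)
1. The degree is 4 — the shape is more complex than any degree-3 curve.
2. Reading off the gridlines: every point of the x-axis in the box is on the curve; one y-axis crossing is at y = 0.
3. Matching integer coefficients to the picture gives p.

3*x^2*y^2 + 3*x*y^3 + 3*x*y^2 + 2*y^3 - 3*x*y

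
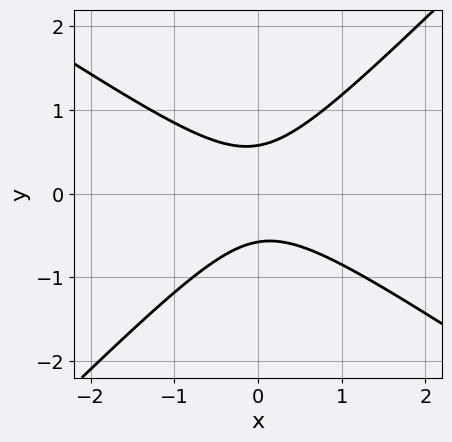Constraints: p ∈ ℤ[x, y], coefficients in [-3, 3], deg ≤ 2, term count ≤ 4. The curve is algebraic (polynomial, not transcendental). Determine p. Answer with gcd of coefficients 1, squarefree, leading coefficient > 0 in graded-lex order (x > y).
1. deg p = 2.
2. From the visible intercepts: it misses every integer gridline on the x-axis.
3. Assembling these constraints gives the stated polynomial.

2*x^2 + x*y - 3*y^2 + 1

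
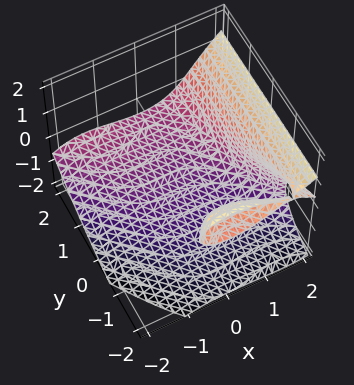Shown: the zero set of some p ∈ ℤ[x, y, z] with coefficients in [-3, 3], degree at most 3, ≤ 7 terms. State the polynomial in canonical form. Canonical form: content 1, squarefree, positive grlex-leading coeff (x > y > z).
x^3 + x^2*y - 2*z^3 - 3*y*z - 3

First, I count 2 distinct pieces. They look like related sheets of one shape, so recover p as a whole.
Next, the degree is 3 — a generic line meets the surface in up to 3 points.
Next, reading off the gridlines: no y-intercept at any integer in the box.
Finally, solving for integer coefficients yields p as stated.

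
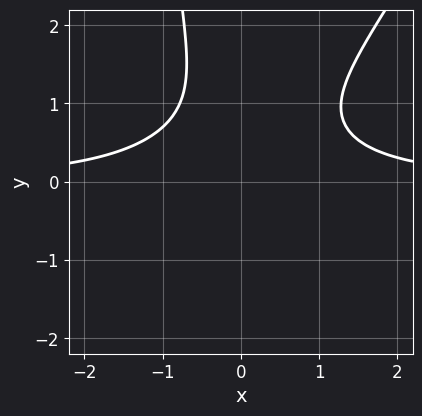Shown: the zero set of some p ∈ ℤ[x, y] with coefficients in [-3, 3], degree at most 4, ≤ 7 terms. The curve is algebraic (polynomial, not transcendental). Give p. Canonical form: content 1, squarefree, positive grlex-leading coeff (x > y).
2*x^2*y - x*y^2 - 2*y^2 + 3*y - 3

First, deg p = 3. The shape is more complex than any degree-2 curve.
Next, checking where it meets the axes: it misses every integer gridline on the x-axis; it misses every integer gridline on the y-axis.
Finally, putting this together gives p.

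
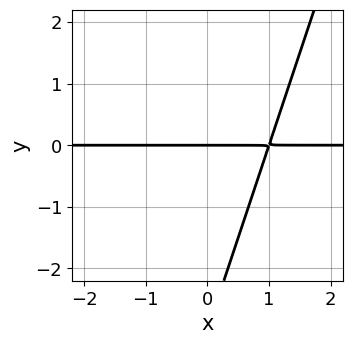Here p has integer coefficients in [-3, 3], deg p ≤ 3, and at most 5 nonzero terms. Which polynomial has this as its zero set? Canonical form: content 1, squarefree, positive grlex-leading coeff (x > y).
3*x*y - y^2 - 3*y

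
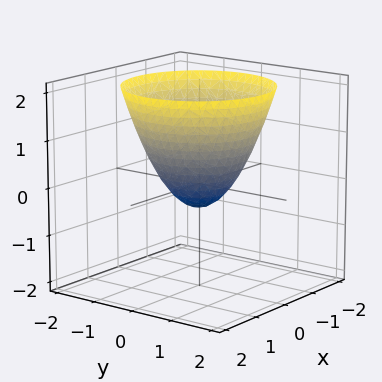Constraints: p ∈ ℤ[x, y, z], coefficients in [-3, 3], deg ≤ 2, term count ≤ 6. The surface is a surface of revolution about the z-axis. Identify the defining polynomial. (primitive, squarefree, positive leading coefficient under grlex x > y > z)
2*x^2 + 2*y^2 - 2*z - 1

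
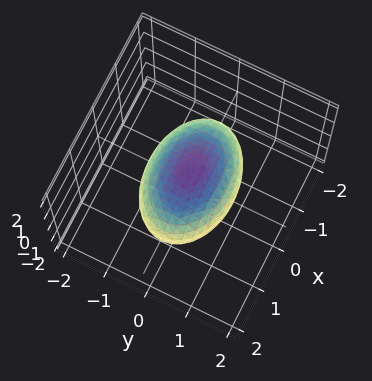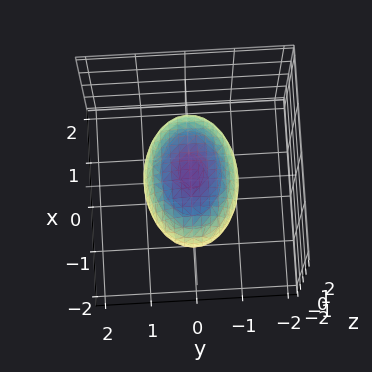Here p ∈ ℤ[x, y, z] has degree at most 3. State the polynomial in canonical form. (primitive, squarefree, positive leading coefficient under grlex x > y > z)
The degree is 2 — bounded and convex; a quadric.
Symmetries: it's symmetric under z → −z, forcing even powers of z; the x ↦ −x reflection is a symmetry, so x appears only in even powers; the y ↦ −y reflection is a symmetry, so y appears only in even powers.
Observable constraints: among the integer gridlines, it crosses the y-axis at y ∈ {-1, 1}; among the integer gridlines, it crosses the z-axis at z ∈ {-1, 1}.
Matching integer coefficients to the picture gives p.

x^2 + 2*y^2 + 2*z^2 - 2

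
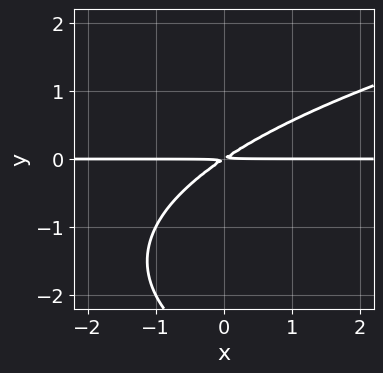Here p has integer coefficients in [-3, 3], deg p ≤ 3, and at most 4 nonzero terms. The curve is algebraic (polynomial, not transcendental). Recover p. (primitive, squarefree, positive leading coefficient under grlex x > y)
Degree: the shape is more complex than any degree-2 curve, so deg p = 3.
Observable constraints: every point of the x-axis in the box is on the curve.
Solving for integer coefficients yields p as stated.

y^3 - 2*x*y + 3*y^2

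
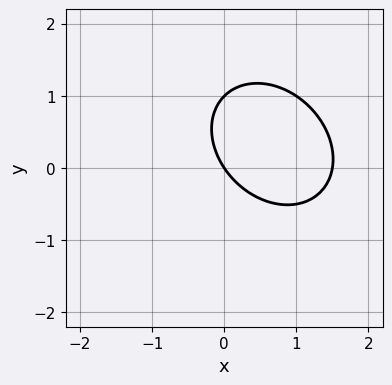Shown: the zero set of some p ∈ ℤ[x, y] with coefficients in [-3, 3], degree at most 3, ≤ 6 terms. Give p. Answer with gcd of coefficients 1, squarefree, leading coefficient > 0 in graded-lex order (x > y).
2*x^2 + x*y + 2*y^2 - 3*x - 2*y

(a) deg p = 2. The shape is more complex than any degree-1 curve.
(b) Observable constraints: among the integer gridlines, it crosses the y-axis at y ∈ {0, 1}; it meets the x-axis at x = 0 (among the integer gridlines).
(c) Putting this together gives p.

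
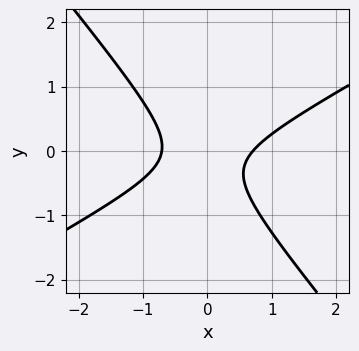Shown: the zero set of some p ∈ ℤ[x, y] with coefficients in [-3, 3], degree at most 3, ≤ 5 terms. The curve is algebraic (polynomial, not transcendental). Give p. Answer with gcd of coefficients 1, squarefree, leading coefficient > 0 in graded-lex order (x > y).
2*x^2 - 2*x*y - 3*y^2 - y - 1

(a) Degree: the shape is more complex than any degree-1 curve, so deg p = 2.
(b) From the visible intercepts: the curve avoids every integer y-axis point in the box.
(c) Fitting integer coefficients to these (and the overall shape) gives p.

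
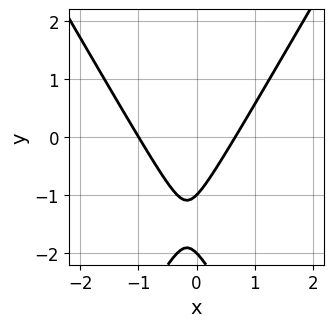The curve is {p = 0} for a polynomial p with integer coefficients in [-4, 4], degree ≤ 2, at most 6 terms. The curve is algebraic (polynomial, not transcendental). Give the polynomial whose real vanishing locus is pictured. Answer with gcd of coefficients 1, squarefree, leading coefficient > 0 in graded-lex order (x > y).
3*x^2 - y^2 + x - 3*y - 2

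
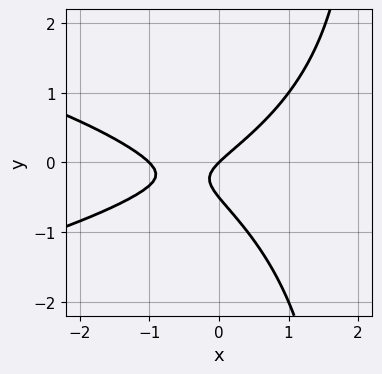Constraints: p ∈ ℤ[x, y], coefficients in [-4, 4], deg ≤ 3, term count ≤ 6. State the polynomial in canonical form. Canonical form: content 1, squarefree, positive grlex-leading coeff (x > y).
(a) Degree: no degree-2 curve has this shape, so deg p = 3.
(b) Observable constraints: one y-axis crossing is at y = 0; among the integer gridlines, it crosses the x-axis at x ∈ {-1, 0}.
(c) Fitting integer coefficients to these (and the overall shape) gives p.

x*y^2 + x^2 - 2*y^2 + x - y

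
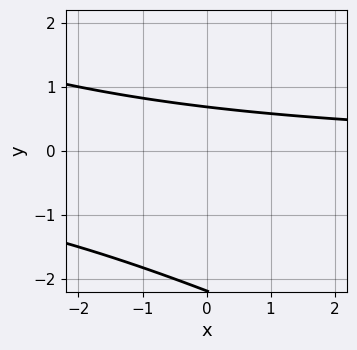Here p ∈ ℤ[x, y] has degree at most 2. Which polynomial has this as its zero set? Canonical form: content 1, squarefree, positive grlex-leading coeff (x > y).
(a) The degree is 2 — a generic line meets the curve in up to 2 points.
(b) Checking where it meets the axes: no x-intercept at any integer in the box.
(c) Assembling these constraints gives the stated polynomial.

x*y + 2*y^2 + 3*y - 3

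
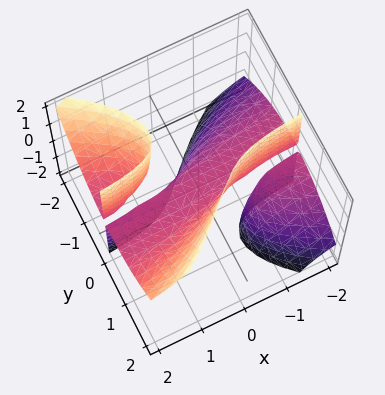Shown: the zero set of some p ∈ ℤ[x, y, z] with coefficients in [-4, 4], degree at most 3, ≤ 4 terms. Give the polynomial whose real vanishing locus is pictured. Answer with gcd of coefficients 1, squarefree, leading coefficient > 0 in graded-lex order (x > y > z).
I count 3 distinct pieces. Treating them together as one polynomial.
The degree is 3 — a generic line meets the surface in up to 3 points.
From the visible intercepts: the visible x-axis segment lies entirely on the surface; it meets the z-axis at z = 0 (among the integer gridlines); it crosses the y-axis at the gridline y = 0.
Together with the visible shape, these determine p as stated.

3*x*y*z - 2*y^3 + z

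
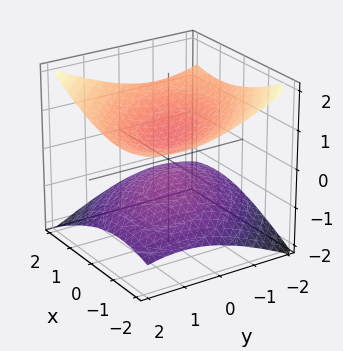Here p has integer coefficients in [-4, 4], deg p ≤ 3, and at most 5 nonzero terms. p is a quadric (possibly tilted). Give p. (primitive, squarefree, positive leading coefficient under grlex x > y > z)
First, I count 2 distinct pieces.
Then, the degree is 2 — the shape is more complex than any degree-1 surface.
Next, observable constraints: no y-intercept at any integer in the box; it misses every integer gridline on the x-axis.
Finally, together with the visible shape, these determine p as stated.

x^2 + x*y + y^2 - 3*z^2 + 1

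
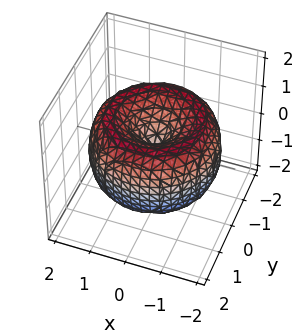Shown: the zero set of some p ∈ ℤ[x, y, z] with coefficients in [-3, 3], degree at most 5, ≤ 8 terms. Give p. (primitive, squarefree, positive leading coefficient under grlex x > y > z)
The degree is 4 — a generic line meets the surface in up to 4 points.
Symmetries: every cross-section ⟂ z is a circle, so x, y appear only via x² + y².
From the axis intercepts and sections: one y-axis crossing is at y = 0; a circular section at z = 0 has radius between 1 and 2; one x-axis crossing is at x = 0; it crosses the z-axis at the gridline z = 0.
Fitting integer coefficients to these (and the overall shape) gives p.

x^4 + 2*x^2*y^2 + y^4 - 3*x^2 - 3*y^2 + 2*z^2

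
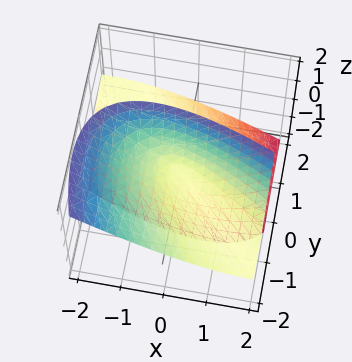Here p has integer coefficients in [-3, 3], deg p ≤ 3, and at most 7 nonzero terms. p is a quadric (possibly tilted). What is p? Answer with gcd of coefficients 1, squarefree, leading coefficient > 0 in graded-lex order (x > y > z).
(a) deg p = 2.
(b) Against the integer gridlines: it meets the y-axis at y = 0 (among the integer gridlines); it crosses the x-axis at the gridline x = 0; one z-axis crossing is at z = 0.
(c) Matching integer coefficients to the picture gives p.

x^2 + 2*x*y + y^2 + 3*y*z - z^2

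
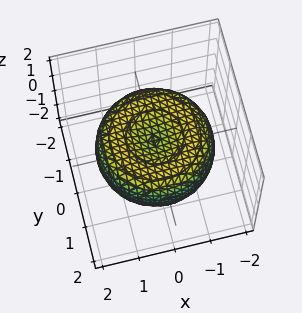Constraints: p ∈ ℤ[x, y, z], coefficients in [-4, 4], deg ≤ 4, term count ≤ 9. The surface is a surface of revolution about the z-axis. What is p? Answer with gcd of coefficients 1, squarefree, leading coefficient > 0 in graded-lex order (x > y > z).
1. deg p = 4. The shape is more complex than any degree-3 surface.
2. Symmetries: rotational symmetry about the z-axis ⇒ p depends on x, y only through x² + y².
3. Checking where it meets the axes: a circular section at z = 0 has radius between 1 and 2.
4. Together with the visible shape, these determine p as stated.

x^4 + 2*x^2*y^2 + y^4 - 2*x^2 - 2*y^2 + 3*z^2 - 1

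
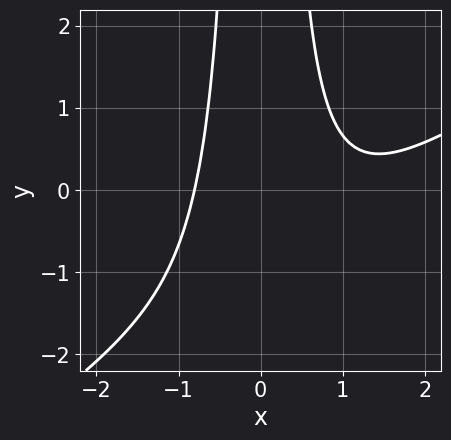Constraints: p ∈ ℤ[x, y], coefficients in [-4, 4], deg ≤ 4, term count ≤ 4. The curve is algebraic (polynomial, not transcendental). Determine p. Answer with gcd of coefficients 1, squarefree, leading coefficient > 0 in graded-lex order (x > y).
2*x^3 - 3*x^2*y - 3*x^2 + 3

1. deg p = 3.
2. Reading off the gridlines: the curve avoids every integer y-axis point in the box.
3. Matching integer coefficients to the picture gives p.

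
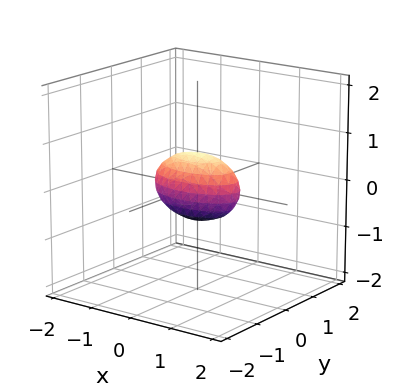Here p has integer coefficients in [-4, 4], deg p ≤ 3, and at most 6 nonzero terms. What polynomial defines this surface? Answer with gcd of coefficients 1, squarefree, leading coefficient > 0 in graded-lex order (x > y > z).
x^2 + 3*y^2 + 2*z^2 - 1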